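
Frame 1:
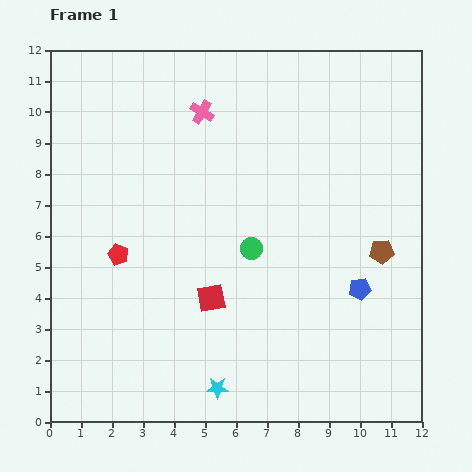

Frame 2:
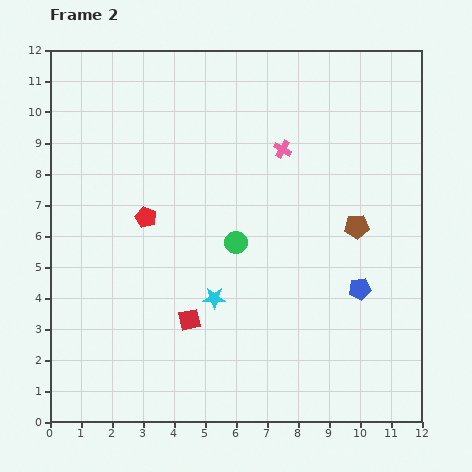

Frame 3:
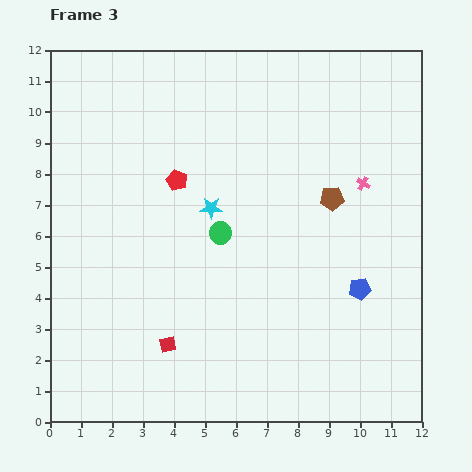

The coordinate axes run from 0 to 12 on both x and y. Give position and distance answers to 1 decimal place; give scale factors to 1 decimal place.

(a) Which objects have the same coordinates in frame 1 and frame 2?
the blue pentagon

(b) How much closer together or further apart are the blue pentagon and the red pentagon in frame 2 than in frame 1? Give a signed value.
-0.6

Distance in frame 1: 7.9. Distance in frame 2: 7.3.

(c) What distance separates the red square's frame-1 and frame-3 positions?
2.1

The red square moved from (5.2, 4.0) to (3.8, 2.5), a distance of √(1.4² + 1.5²) ≈ 2.1.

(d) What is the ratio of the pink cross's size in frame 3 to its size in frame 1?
0.6×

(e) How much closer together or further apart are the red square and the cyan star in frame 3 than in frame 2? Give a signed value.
+3.5

Distance in frame 2: 1.1. Distance in frame 3: 4.6.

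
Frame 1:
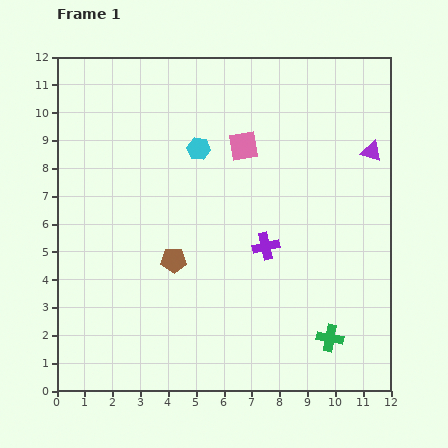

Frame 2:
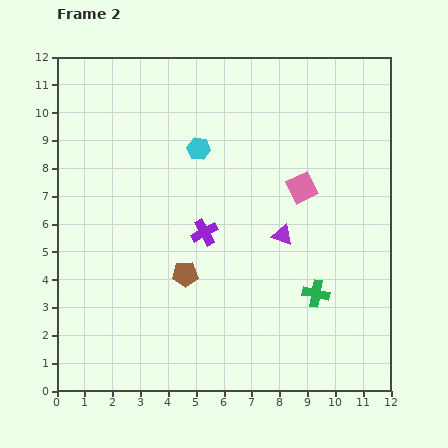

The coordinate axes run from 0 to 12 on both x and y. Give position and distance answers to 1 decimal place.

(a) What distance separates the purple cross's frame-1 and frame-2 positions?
2.3

The purple cross moved from (7.5, 5.2) to (5.3, 5.7), a distance of √(2.2² + 0.5²) ≈ 2.3.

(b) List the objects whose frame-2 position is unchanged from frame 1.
the cyan hexagon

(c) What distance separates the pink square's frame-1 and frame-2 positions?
2.6

The pink square moved from (6.7, 8.8) to (8.8, 7.3), a distance of √(2.1² + 1.5²) ≈ 2.6.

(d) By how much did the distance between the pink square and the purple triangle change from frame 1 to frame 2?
-2.8

Distance in frame 1: 4.6. Distance in frame 2: 1.8.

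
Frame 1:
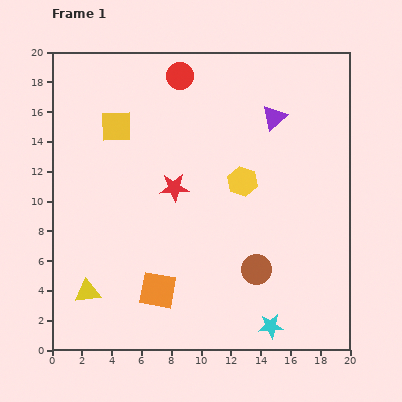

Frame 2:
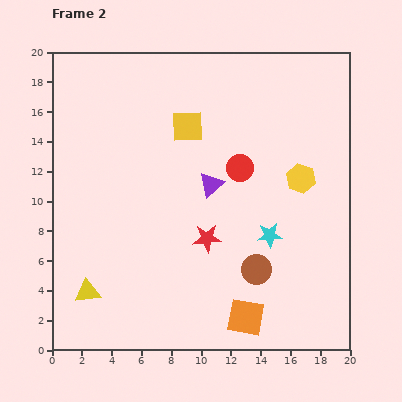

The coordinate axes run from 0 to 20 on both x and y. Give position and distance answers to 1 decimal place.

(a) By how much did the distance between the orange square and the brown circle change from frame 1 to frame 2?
-3.4

Distance in frame 1: 6.7. Distance in frame 2: 3.3.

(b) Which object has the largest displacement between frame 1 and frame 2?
the red circle

(moved 7.4; next 6.2)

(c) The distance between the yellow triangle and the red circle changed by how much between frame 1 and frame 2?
-2.6

Distance in frame 1: 15.8. Distance in frame 2: 13.2.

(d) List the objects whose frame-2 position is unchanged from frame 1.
the yellow triangle, the brown circle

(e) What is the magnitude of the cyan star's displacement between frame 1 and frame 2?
6.1

The cyan star moved from (14.7, 1.6) to (14.6, 7.7), a distance of √(0.1² + 6.1²) ≈ 6.1.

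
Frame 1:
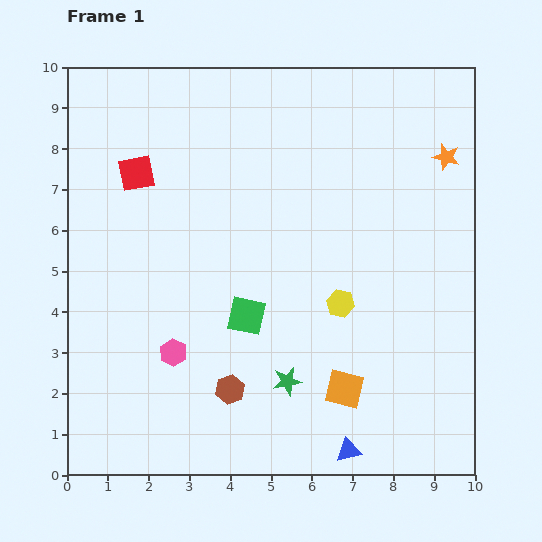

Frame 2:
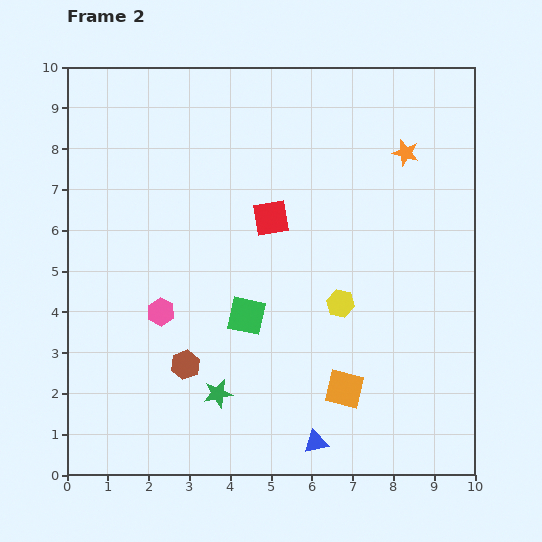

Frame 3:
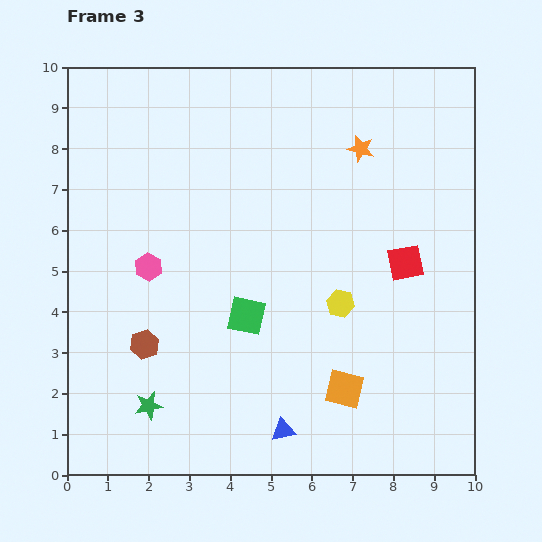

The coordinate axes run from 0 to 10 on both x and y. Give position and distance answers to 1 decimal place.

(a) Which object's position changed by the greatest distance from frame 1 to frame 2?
the red square

(moved 3.5; next 1.7)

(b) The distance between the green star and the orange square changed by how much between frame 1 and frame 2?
+1.7

Distance in frame 1: 1.4. Distance in frame 2: 3.1.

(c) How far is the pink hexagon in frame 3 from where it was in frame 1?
2.2

The pink hexagon moved from (2.6, 3.0) to (2.0, 5.1), a distance of √(0.6² + 2.1²) ≈ 2.2.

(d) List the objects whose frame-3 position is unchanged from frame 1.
the green square, the yellow hexagon, the orange square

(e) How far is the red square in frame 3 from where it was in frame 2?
3.5

The red square moved from (5.0, 6.3) to (8.3, 5.2), a distance of √(3.3² + 1.1²) ≈ 3.5.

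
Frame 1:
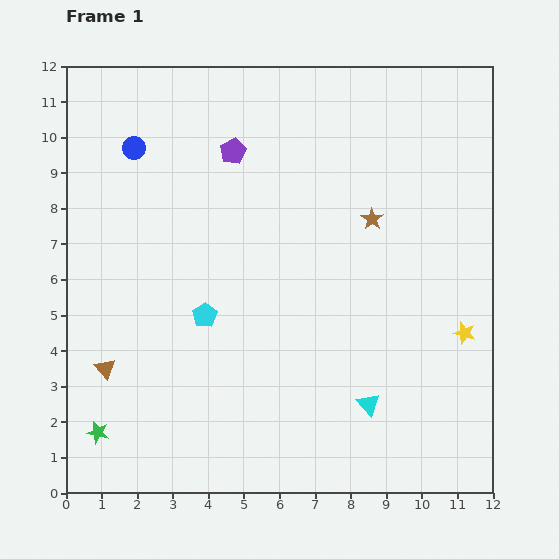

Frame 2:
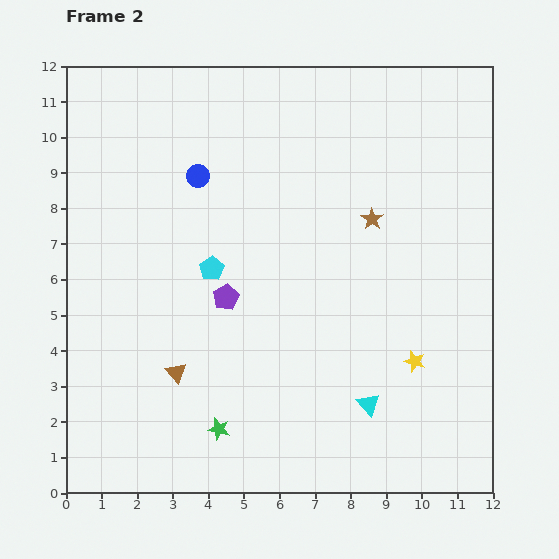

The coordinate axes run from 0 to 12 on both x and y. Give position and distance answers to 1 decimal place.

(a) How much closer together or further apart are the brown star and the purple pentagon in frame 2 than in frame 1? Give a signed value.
+0.4

Distance in frame 1: 4.3. Distance in frame 2: 4.7.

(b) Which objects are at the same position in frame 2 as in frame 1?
the cyan triangle, the brown star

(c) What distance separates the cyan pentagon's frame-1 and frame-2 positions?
1.3

The cyan pentagon moved from (3.9, 5.0) to (4.1, 6.3), a distance of √(0.2² + 1.3²) ≈ 1.3.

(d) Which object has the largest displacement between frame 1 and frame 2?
the purple pentagon

(moved 4.1; next 3.4)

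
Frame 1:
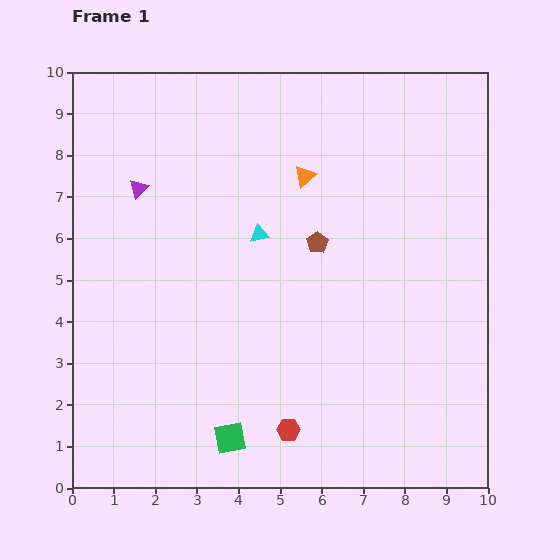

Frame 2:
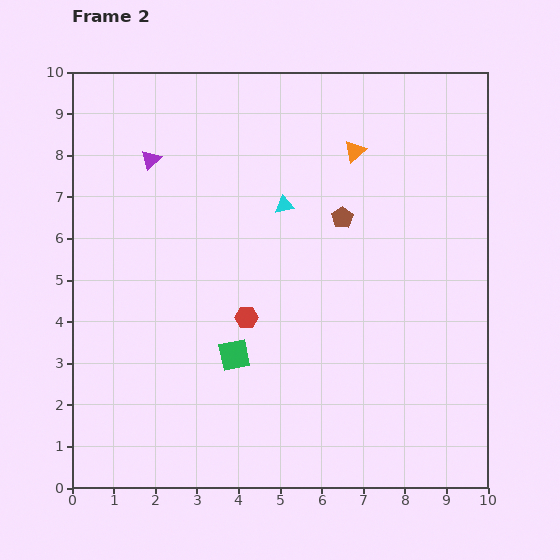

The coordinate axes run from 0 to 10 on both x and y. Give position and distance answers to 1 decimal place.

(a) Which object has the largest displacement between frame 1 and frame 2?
the red hexagon

(moved 2.9; next 2.0)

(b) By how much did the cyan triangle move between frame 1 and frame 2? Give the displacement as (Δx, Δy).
(0.6, 0.7)

The cyan triangle was at (4.5, 6.1) in frame 1 and (5.1, 6.8) in frame 2.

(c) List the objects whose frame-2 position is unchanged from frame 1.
none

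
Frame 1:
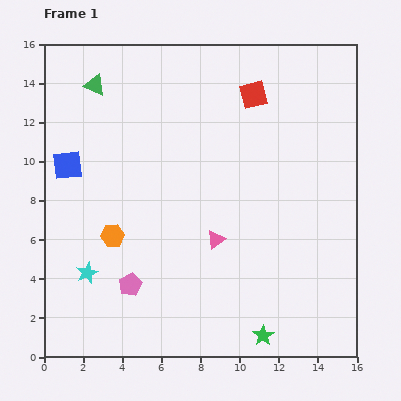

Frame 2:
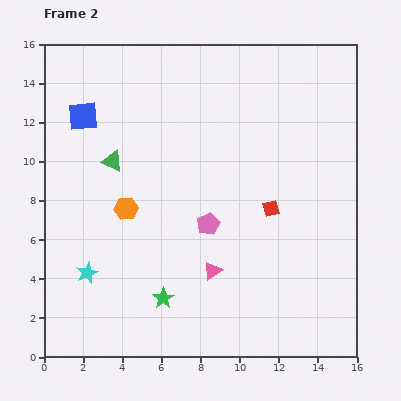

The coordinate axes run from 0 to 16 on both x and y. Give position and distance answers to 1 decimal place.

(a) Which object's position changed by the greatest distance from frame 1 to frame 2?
the red square

(moved 5.9; next 5.4)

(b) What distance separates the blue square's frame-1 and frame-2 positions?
2.6

The blue square moved from (1.2, 9.8) to (2.0, 12.3), a distance of √(0.8² + 2.5²) ≈ 2.6.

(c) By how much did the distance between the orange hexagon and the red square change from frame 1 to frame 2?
-2.8

Distance in frame 1: 10.2. Distance in frame 2: 7.4.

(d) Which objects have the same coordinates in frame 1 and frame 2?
the cyan star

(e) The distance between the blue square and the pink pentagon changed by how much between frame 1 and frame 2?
+1.5

Distance in frame 1: 6.9. Distance in frame 2: 8.4.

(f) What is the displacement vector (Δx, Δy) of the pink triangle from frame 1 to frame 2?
(-0.2, -1.6)

The pink triangle was at (8.8, 6.0) in frame 1 and (8.6, 4.4) in frame 2.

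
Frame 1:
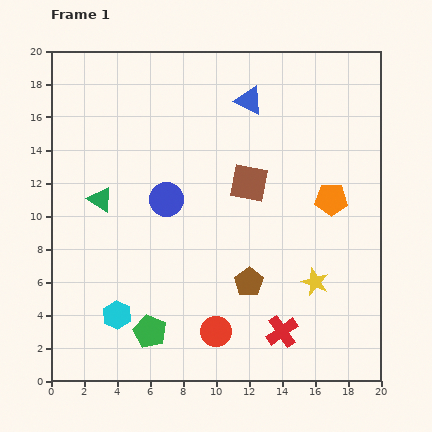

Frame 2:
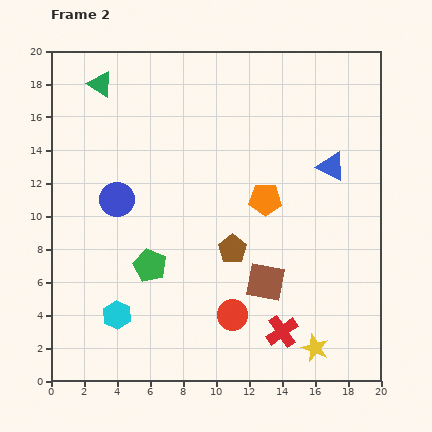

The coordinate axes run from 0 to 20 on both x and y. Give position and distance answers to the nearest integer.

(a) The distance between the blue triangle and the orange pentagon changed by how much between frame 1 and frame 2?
-4

Distance in frame 1: 8. Distance in frame 2: 4.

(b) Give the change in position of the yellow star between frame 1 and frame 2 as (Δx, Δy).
(0, -4)

The yellow star was at (16, 6) in frame 1 and (16, 2) in frame 2.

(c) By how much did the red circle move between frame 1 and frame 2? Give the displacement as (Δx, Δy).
(1, 1)

The red circle was at (10, 3) in frame 1 and (11, 4) in frame 2.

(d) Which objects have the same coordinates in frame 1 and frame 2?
the cyan hexagon, the red cross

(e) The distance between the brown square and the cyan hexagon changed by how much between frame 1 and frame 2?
-2

Distance in frame 1: 11. Distance in frame 2: 9.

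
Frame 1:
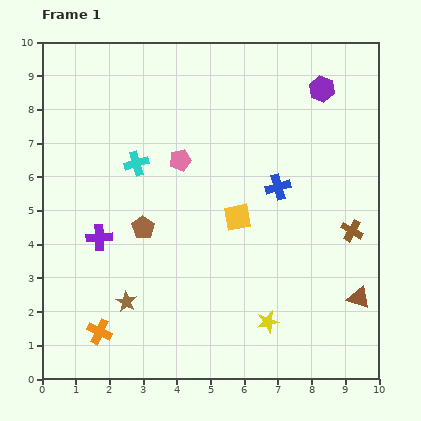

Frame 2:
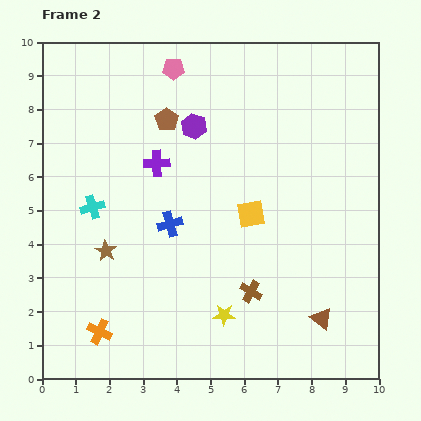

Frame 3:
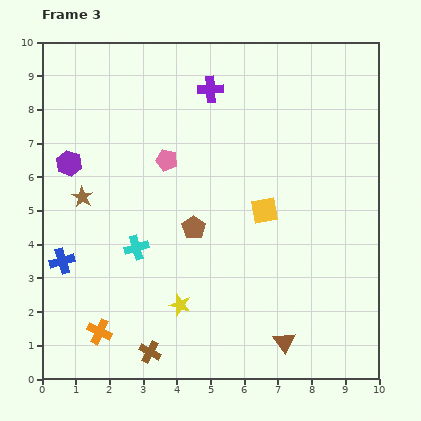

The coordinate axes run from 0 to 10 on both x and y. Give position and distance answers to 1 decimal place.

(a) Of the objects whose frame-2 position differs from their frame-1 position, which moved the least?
the yellow square

(moved 0.4)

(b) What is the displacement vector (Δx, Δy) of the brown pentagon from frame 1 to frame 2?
(0.7, 3.2)

The brown pentagon was at (3.0, 4.5) in frame 1 and (3.7, 7.7) in frame 2.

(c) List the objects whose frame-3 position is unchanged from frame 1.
the orange cross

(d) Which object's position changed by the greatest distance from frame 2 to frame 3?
the purple hexagon

(moved 3.9; next 3.5)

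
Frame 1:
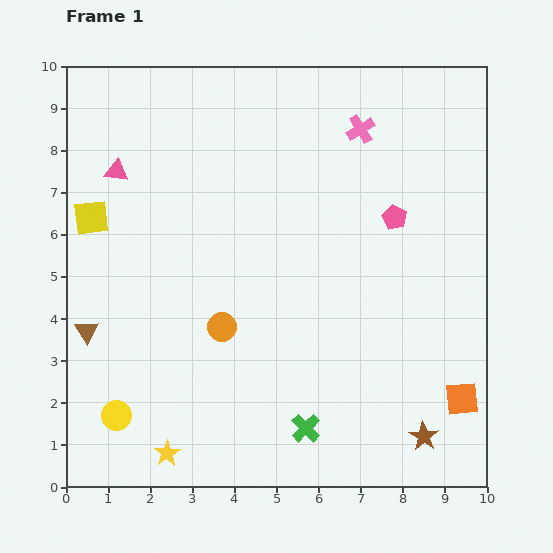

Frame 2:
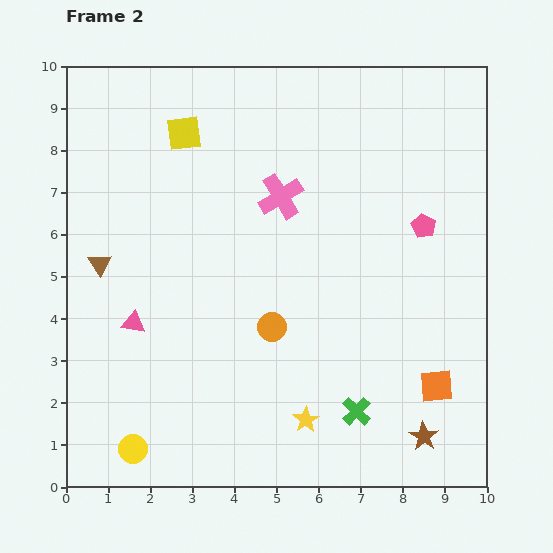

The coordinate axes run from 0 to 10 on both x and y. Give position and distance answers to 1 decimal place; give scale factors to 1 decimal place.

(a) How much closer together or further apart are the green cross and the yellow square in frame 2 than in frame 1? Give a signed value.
+0.7

Distance in frame 1: 7.1. Distance in frame 2: 7.8.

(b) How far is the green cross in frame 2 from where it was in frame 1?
1.3

The green cross moved from (5.7, 1.4) to (6.9, 1.8), a distance of √(1.2² + 0.4²) ≈ 1.3.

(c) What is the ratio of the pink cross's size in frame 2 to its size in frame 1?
1.6×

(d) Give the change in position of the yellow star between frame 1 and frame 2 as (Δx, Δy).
(3.3, 0.8)

The yellow star was at (2.4, 0.8) in frame 1 and (5.7, 1.6) in frame 2.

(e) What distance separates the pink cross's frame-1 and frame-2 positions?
2.5

The pink cross moved from (7.0, 8.5) to (5.1, 6.9), a distance of √(1.9² + 1.6²) ≈ 2.5.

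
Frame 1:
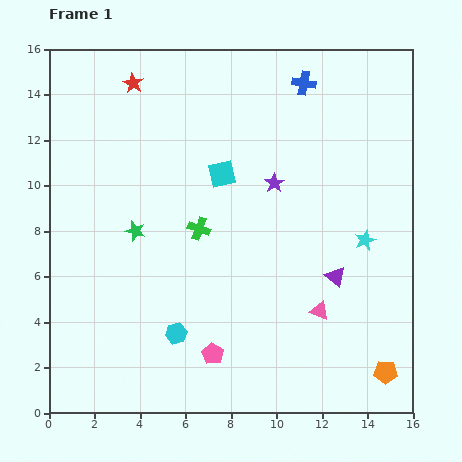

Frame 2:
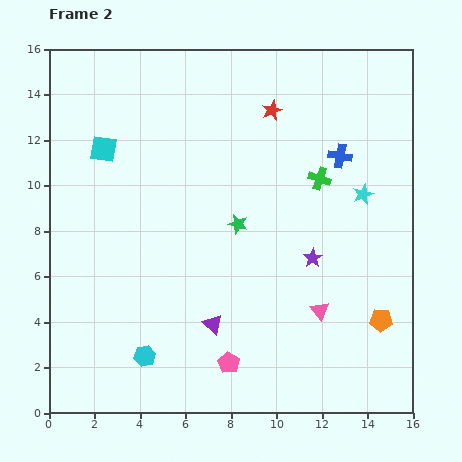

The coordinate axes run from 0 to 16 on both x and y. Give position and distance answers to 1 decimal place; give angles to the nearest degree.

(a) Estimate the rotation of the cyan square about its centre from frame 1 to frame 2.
22° clockwise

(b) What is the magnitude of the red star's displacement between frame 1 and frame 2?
6.2

The red star moved from (3.7, 14.5) to (9.8, 13.3), a distance of √(6.1² + 1.2²) ≈ 6.2.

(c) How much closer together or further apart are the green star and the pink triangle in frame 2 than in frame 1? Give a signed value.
-3.6

Distance in frame 1: 8.8. Distance in frame 2: 5.2.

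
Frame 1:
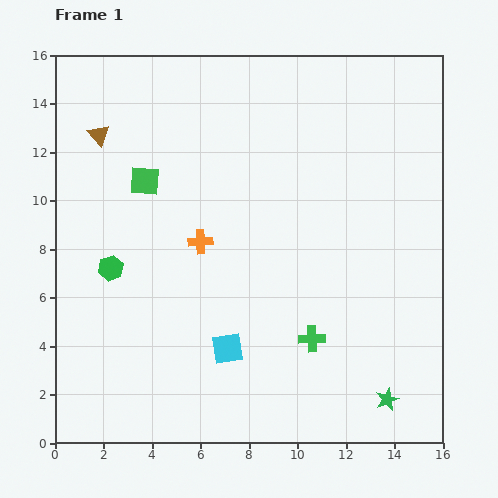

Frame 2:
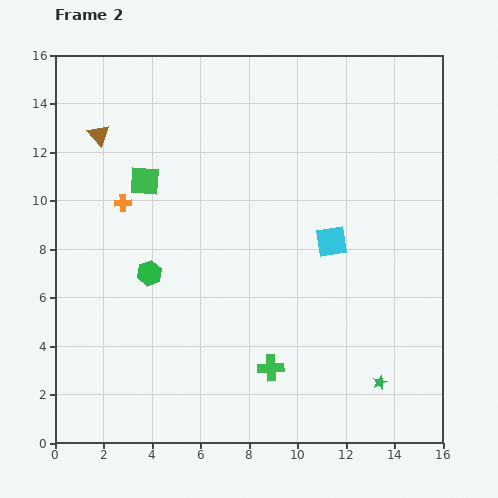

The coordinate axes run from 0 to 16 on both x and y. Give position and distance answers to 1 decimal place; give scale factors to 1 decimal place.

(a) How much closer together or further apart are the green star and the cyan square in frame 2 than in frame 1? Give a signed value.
-0.8

Distance in frame 1: 6.9. Distance in frame 2: 6.1.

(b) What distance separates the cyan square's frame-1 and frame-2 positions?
6.2

The cyan square moved from (7.1, 3.9) to (11.4, 8.3), a distance of √(4.3² + 4.4²) ≈ 6.2.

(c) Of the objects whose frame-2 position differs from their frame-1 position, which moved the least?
the green star

(moved 0.8)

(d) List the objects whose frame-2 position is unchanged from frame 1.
the brown triangle, the green square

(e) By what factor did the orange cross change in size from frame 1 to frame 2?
0.7×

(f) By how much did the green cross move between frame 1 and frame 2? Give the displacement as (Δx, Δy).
(-1.7, -1.2)

The green cross was at (10.6, 4.3) in frame 1 and (8.9, 3.1) in frame 2.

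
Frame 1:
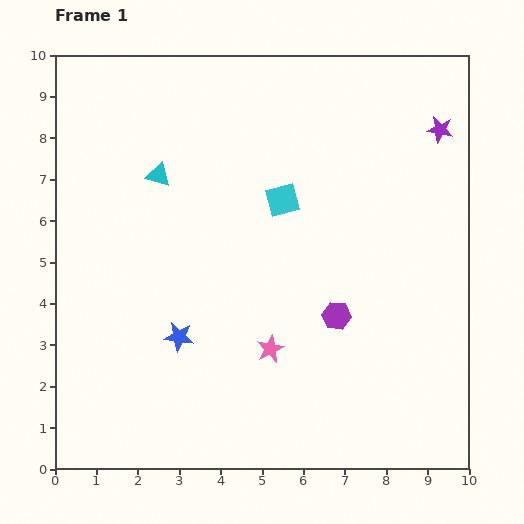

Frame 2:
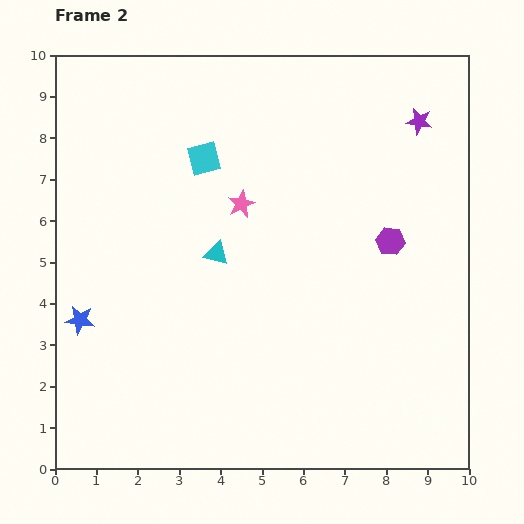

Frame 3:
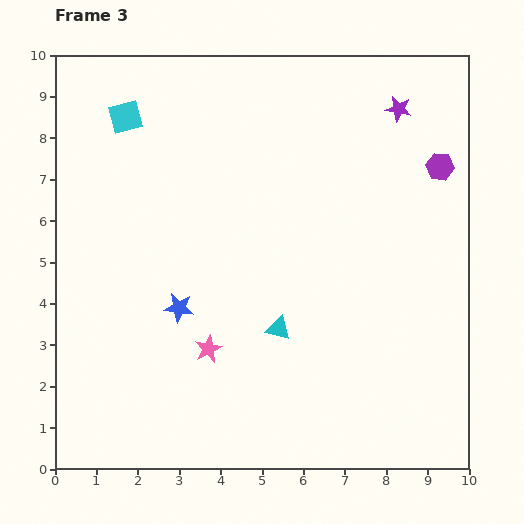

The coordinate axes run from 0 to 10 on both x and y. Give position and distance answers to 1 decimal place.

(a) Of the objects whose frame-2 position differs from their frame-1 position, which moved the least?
the purple star

(moved 0.5)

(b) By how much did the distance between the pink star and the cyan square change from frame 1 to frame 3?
+2.3

Distance in frame 1: 3.6. Distance in frame 3: 5.9.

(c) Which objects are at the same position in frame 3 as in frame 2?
none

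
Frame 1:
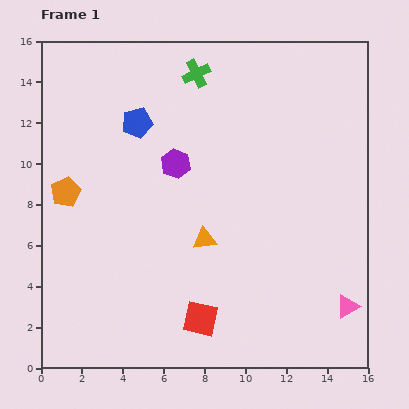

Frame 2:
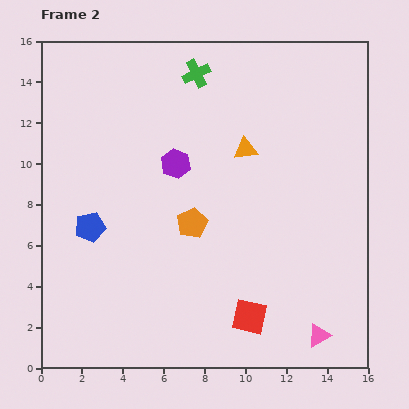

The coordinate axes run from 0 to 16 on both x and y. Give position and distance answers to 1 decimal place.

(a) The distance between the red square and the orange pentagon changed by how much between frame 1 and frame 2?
-3.7

Distance in frame 1: 9.1. Distance in frame 2: 5.4.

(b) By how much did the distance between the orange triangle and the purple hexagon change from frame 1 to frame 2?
-0.5

Distance in frame 1: 4.0. Distance in frame 2: 3.5.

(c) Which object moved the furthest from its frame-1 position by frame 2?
the orange pentagon

(moved 6.4; next 5.6)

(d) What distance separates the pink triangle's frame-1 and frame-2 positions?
2.0

The pink triangle moved from (15.0, 3.0) to (13.6, 1.6), a distance of √(1.4² + 1.4²) ≈ 2.0.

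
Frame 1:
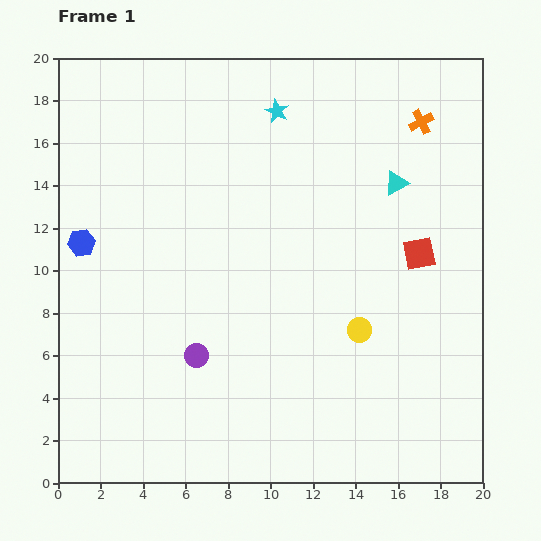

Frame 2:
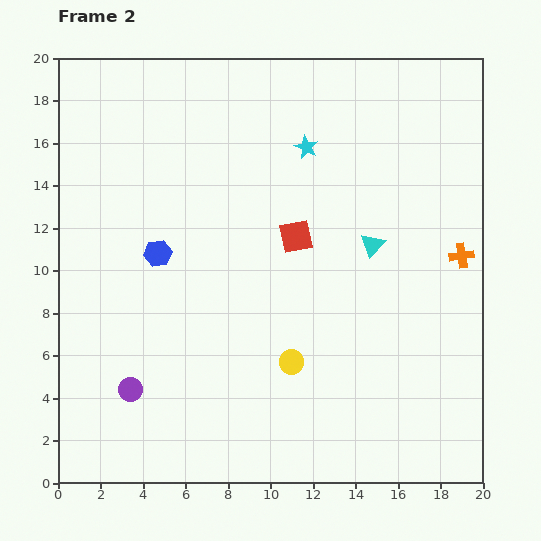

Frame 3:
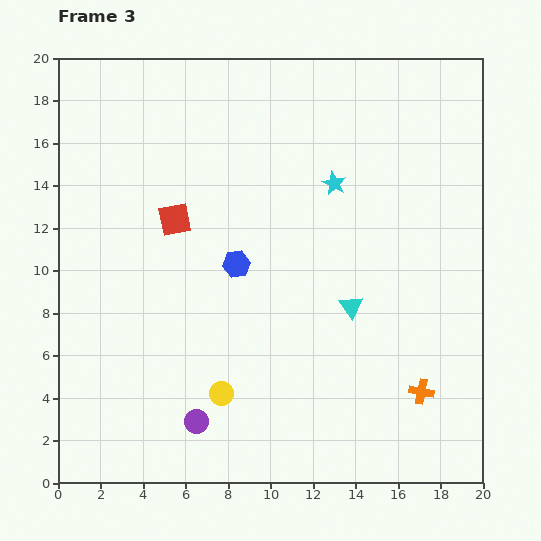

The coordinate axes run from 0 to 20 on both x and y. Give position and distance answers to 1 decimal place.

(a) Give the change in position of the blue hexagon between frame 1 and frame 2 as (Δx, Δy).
(3.6, -0.5)

The blue hexagon was at (1.1, 11.3) in frame 1 and (4.7, 10.8) in frame 2.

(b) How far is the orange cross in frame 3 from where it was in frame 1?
12.7

The orange cross moved from (17.1, 17.0) to (17.1, 4.3), a distance of √(0.0² + 12.7²) ≈ 12.7.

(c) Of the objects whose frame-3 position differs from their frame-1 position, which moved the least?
the purple circle

(moved 3.1)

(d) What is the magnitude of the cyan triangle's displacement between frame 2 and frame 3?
3.1

The cyan triangle moved from (14.8, 11.2) to (13.8, 8.3), a distance of √(1.0² + 2.9²) ≈ 3.1.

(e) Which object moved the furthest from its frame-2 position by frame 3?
the orange cross

(moved 6.7; next 5.8)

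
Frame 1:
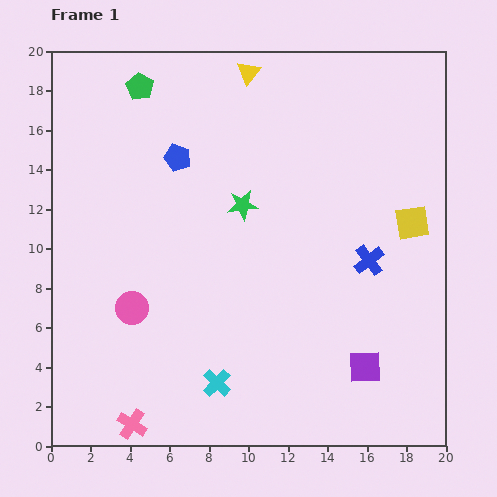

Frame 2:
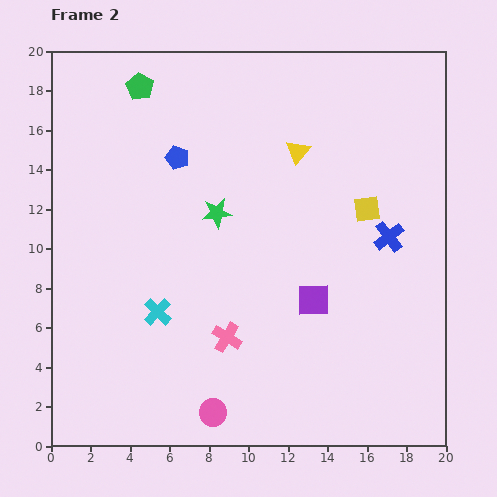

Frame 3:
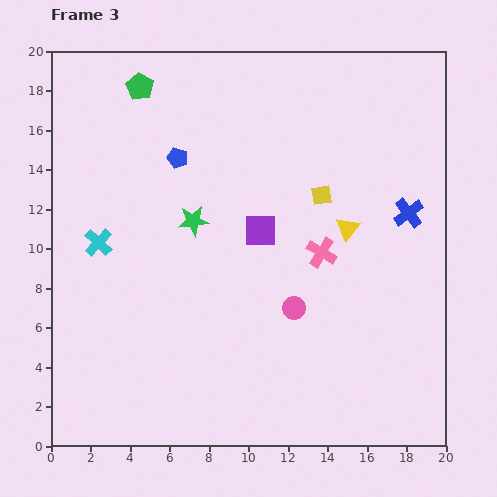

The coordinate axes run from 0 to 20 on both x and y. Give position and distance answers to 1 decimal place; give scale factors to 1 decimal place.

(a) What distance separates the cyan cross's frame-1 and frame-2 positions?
4.7

The cyan cross moved from (8.4, 3.2) to (5.4, 6.8), a distance of √(3.0² + 3.6²) ≈ 4.7.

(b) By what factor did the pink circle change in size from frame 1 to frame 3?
0.7×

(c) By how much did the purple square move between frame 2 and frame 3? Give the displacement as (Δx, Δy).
(-2.7, 3.5)

The purple square was at (13.3, 7.4) in frame 2 and (10.6, 10.9) in frame 3.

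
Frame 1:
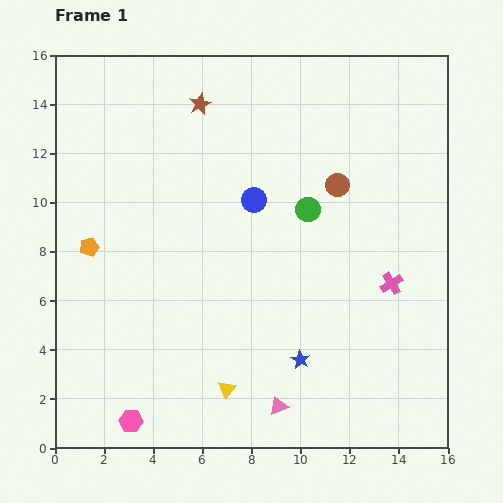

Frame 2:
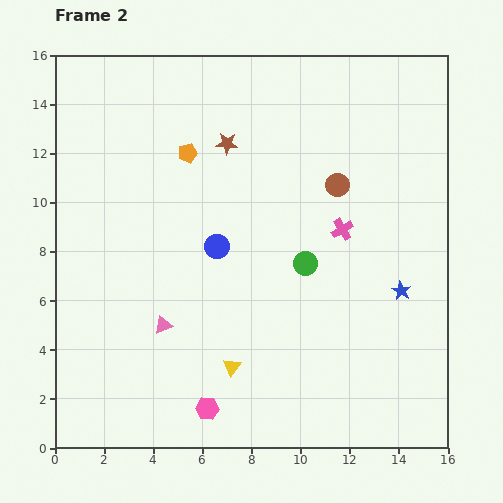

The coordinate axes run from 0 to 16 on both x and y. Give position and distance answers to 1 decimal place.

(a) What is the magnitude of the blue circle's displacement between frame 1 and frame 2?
2.4

The blue circle moved from (8.1, 10.1) to (6.6, 8.2), a distance of √(1.5² + 1.9²) ≈ 2.4.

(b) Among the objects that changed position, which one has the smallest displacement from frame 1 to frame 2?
the yellow triangle

(moved 0.9)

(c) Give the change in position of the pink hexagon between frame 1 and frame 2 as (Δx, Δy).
(3.1, 0.5)

The pink hexagon was at (3.1, 1.1) in frame 1 and (6.2, 1.6) in frame 2.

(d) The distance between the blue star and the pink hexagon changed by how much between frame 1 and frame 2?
+1.9

Distance in frame 1: 7.3. Distance in frame 2: 9.2.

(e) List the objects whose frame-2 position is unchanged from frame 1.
the brown circle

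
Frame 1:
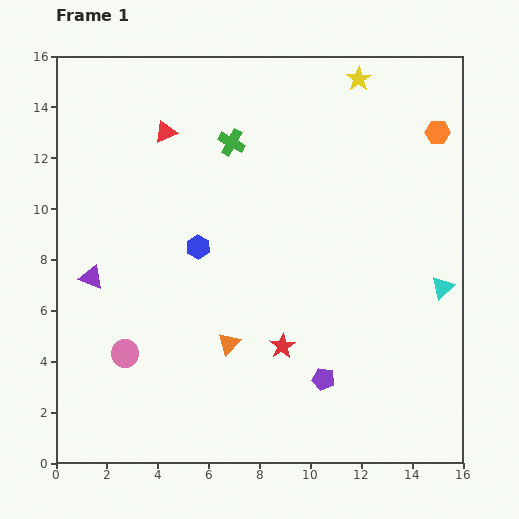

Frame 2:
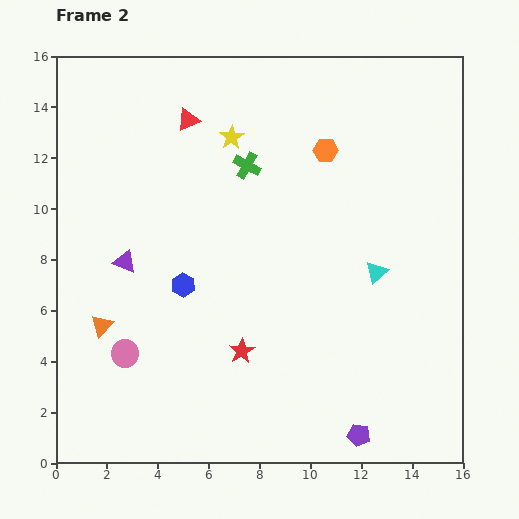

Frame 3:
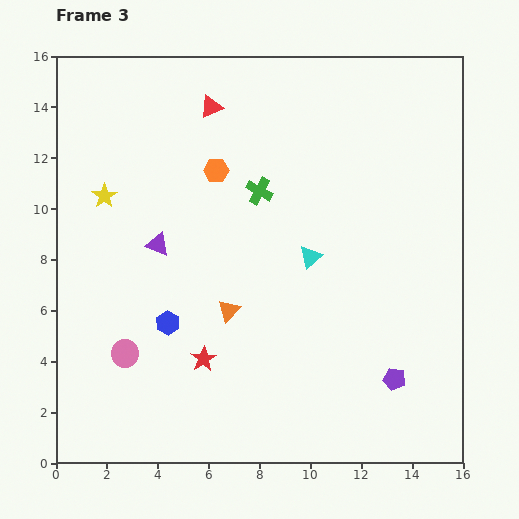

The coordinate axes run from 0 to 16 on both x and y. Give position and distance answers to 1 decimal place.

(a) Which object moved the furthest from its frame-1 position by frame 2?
the yellow star

(moved 5.5; next 5.0)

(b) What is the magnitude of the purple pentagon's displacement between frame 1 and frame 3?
2.8

The purple pentagon moved from (10.5, 3.3) to (13.3, 3.3), a distance of √(2.8² + 0.0²) ≈ 2.8.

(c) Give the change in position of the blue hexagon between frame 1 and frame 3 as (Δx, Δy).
(-1.2, -3.0)

The blue hexagon was at (5.6, 8.5) in frame 1 and (4.4, 5.5) in frame 3.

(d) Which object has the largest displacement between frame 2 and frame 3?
the yellow star

(moved 5.5; next 5.0)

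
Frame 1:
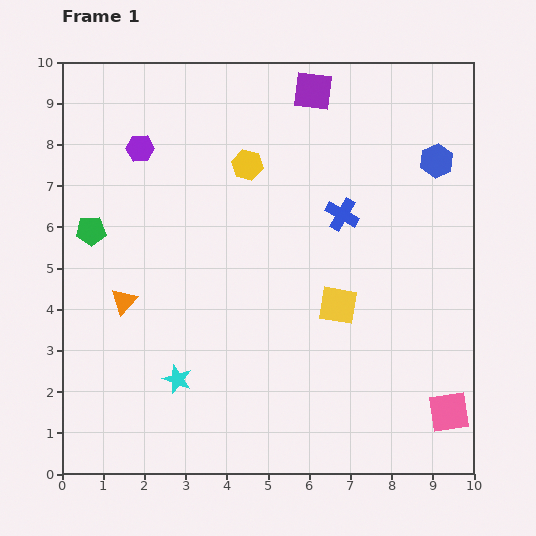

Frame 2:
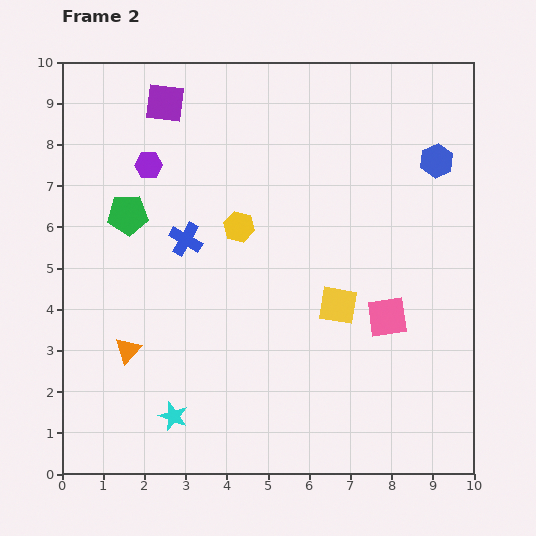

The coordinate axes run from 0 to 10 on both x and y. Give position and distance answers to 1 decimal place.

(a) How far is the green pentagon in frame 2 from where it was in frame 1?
1.0

The green pentagon moved from (0.7, 5.9) to (1.6, 6.3), a distance of √(0.9² + 0.4²) ≈ 1.0.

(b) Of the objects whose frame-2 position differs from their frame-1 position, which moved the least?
the purple hexagon

(moved 0.4)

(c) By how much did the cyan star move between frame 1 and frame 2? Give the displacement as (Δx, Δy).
(-0.1, -0.9)

The cyan star was at (2.8, 2.3) in frame 1 and (2.7, 1.4) in frame 2.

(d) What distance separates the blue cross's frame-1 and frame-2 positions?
3.8

The blue cross moved from (6.8, 6.3) to (3.0, 5.7), a distance of √(3.8² + 0.6²) ≈ 3.8.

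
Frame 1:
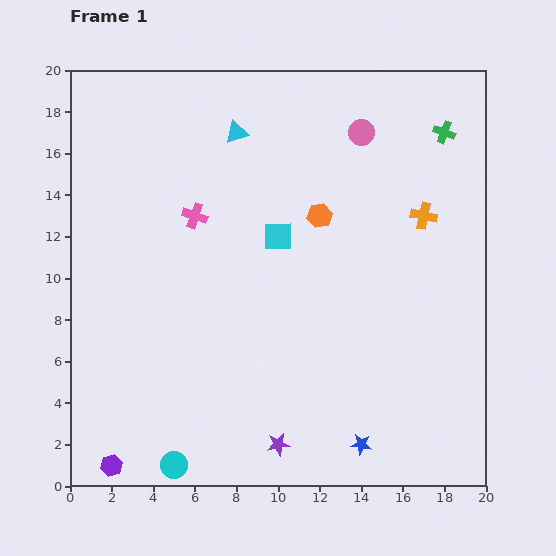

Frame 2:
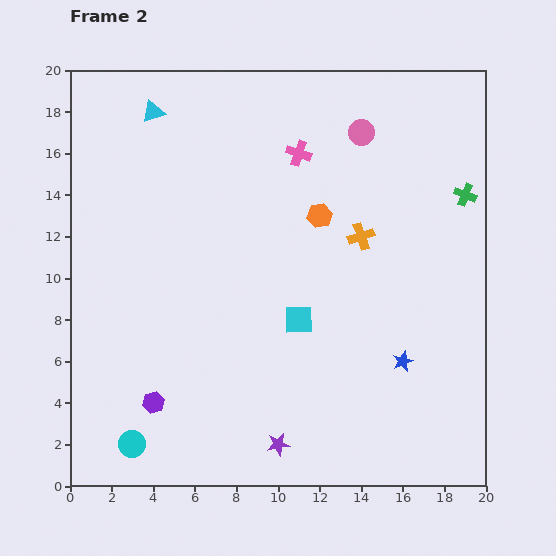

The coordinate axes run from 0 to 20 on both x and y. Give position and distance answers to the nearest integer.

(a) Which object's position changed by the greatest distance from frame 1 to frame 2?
the pink cross

(moved 6; next 4)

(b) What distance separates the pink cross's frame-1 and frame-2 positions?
6

The pink cross moved from (6, 13) to (11, 16), a distance of √(5² + 3²) ≈ 6.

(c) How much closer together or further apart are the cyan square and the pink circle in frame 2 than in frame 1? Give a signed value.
+3

Distance in frame 1: 6. Distance in frame 2: 9.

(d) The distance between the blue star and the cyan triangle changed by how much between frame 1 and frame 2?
+1

Distance in frame 1: 16. Distance in frame 2: 17.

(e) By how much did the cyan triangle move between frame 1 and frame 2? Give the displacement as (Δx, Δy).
(-4, 1)

The cyan triangle was at (8, 17) in frame 1 and (4, 18) in frame 2.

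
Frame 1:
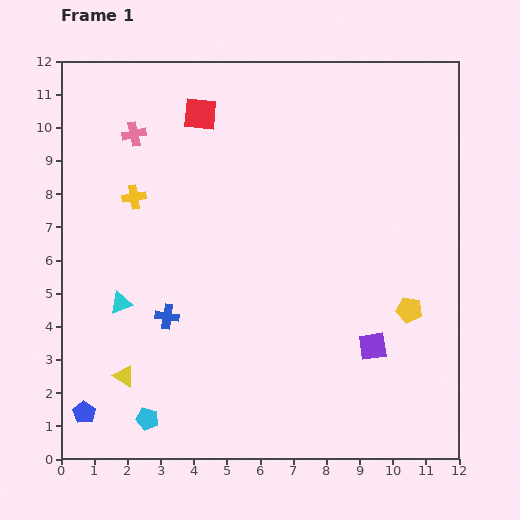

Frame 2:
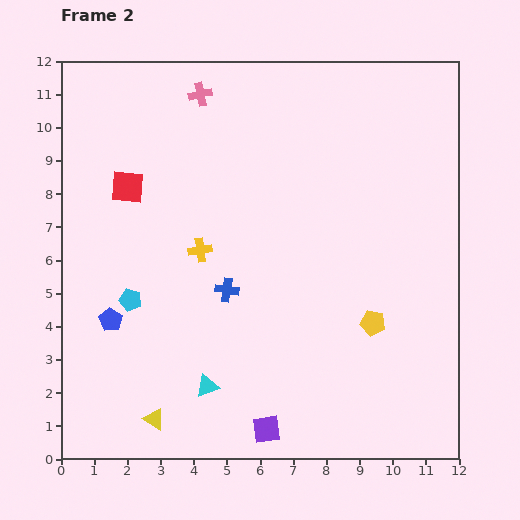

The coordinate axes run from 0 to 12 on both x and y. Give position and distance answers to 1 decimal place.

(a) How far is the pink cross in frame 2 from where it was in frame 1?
2.3

The pink cross moved from (2.2, 9.8) to (4.2, 11.0), a distance of √(2.0² + 1.2²) ≈ 2.3.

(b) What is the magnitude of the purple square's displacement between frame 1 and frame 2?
4.1

The purple square moved from (9.4, 3.4) to (6.2, 0.9), a distance of √(3.2² + 2.5²) ≈ 4.1.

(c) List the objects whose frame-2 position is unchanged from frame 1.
none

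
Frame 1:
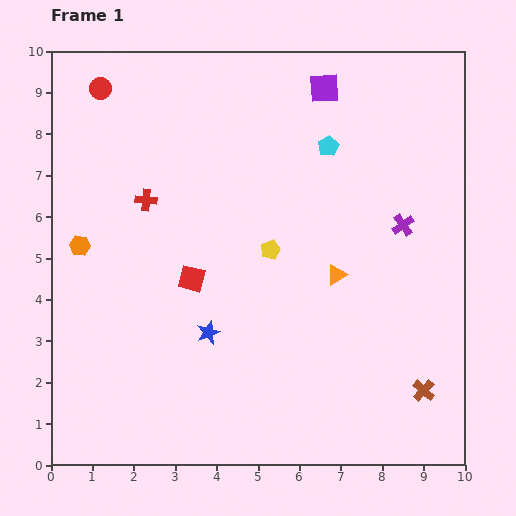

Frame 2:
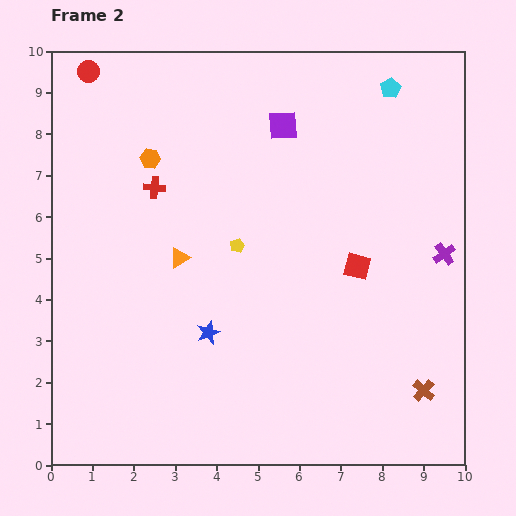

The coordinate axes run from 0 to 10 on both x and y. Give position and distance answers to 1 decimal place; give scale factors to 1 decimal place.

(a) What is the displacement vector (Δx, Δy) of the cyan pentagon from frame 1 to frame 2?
(1.5, 1.4)

The cyan pentagon was at (6.7, 7.7) in frame 1 and (8.2, 9.1) in frame 2.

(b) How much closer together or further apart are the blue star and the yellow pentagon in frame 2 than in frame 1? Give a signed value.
-0.3

Distance in frame 1: 2.5. Distance in frame 2: 2.2.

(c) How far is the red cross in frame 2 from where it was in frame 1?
0.4

The red cross moved from (2.3, 6.4) to (2.5, 6.7), a distance of √(0.2² + 0.3²) ≈ 0.4.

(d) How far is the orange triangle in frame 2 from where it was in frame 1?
3.8

The orange triangle moved from (6.9, 4.6) to (3.1, 5.0), a distance of √(3.8² + 0.4²) ≈ 3.8.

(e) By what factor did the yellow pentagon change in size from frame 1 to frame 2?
0.7×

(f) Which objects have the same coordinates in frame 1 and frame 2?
the blue star, the brown cross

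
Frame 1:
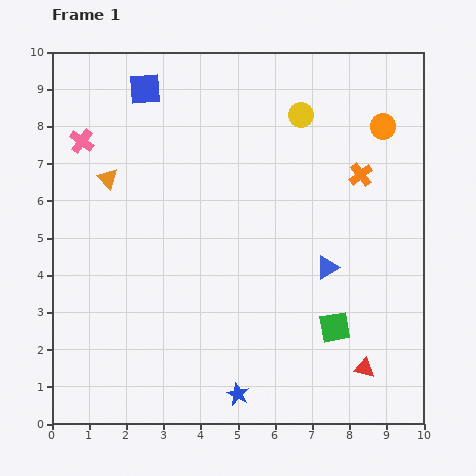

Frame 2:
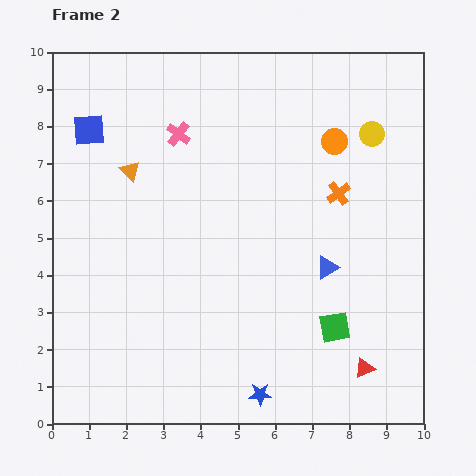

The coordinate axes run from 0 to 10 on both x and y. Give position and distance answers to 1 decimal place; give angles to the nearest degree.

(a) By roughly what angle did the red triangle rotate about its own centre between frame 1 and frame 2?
35° counter-clockwise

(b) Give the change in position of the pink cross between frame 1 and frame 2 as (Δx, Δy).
(2.6, 0.2)

The pink cross was at (0.8, 7.6) in frame 1 and (3.4, 7.8) in frame 2.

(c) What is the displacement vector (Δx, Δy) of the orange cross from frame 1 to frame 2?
(-0.6, -0.5)

The orange cross was at (8.3, 6.7) in frame 1 and (7.7, 6.2) in frame 2.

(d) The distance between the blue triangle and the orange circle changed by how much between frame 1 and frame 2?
-0.7

Distance in frame 1: 4.1. Distance in frame 2: 3.4.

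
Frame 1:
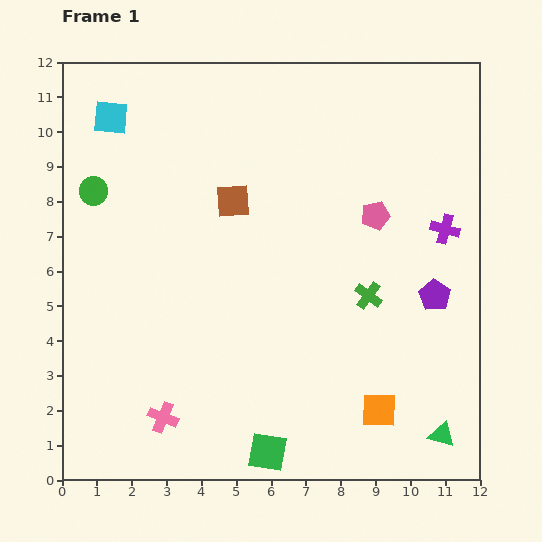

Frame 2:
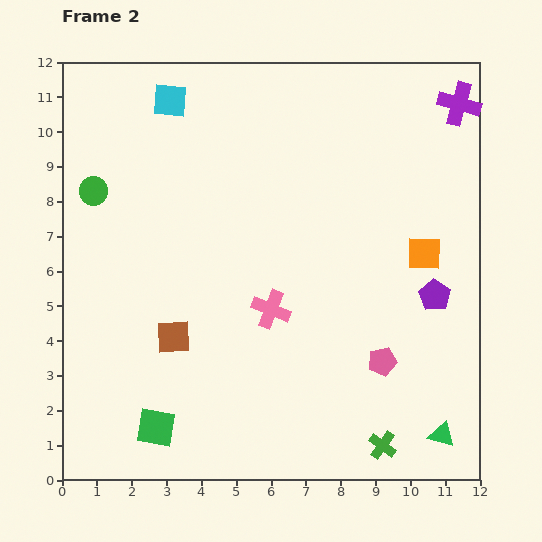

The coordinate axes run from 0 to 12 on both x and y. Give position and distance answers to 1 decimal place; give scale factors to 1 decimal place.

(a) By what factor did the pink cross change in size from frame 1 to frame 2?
1.3×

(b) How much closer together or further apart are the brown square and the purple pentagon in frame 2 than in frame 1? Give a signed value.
+1.2

Distance in frame 1: 6.4. Distance in frame 2: 7.6.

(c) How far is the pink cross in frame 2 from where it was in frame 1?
4.4

The pink cross moved from (2.9, 1.8) to (6.0, 4.9), a distance of √(3.1² + 3.1²) ≈ 4.4.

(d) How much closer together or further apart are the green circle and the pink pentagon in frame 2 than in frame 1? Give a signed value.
+1.5

Distance in frame 1: 8.1. Distance in frame 2: 9.6.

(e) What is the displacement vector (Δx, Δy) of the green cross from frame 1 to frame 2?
(0.4, -4.3)

The green cross was at (8.8, 5.3) in frame 1 and (9.2, 1.0) in frame 2.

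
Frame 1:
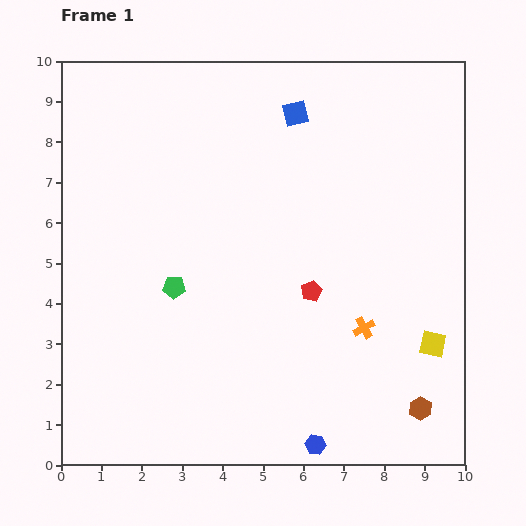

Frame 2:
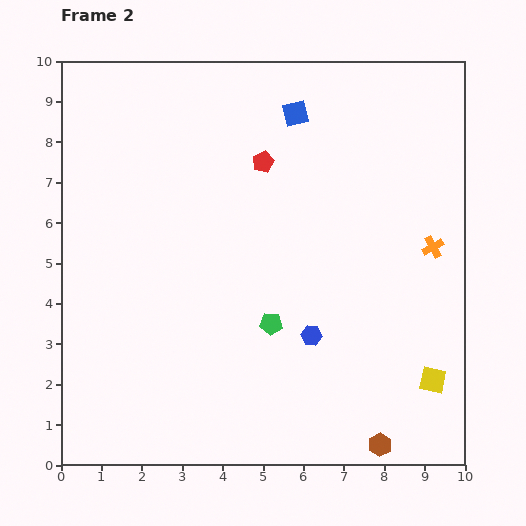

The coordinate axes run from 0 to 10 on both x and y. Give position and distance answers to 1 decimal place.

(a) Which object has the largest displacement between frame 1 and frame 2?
the red pentagon

(moved 3.4; next 2.7)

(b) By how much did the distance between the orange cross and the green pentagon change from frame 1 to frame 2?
-0.4

Distance in frame 1: 4.8. Distance in frame 2: 4.4.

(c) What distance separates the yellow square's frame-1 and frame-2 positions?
0.9

The yellow square moved from (9.2, 3.0) to (9.2, 2.1), a distance of √(0.0² + 0.9²) ≈ 0.9.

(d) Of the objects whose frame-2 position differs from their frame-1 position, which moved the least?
the yellow square

(moved 0.9)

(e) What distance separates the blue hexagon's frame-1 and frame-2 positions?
2.7

The blue hexagon moved from (6.3, 0.5) to (6.2, 3.2), a distance of √(0.1² + 2.7²) ≈ 2.7.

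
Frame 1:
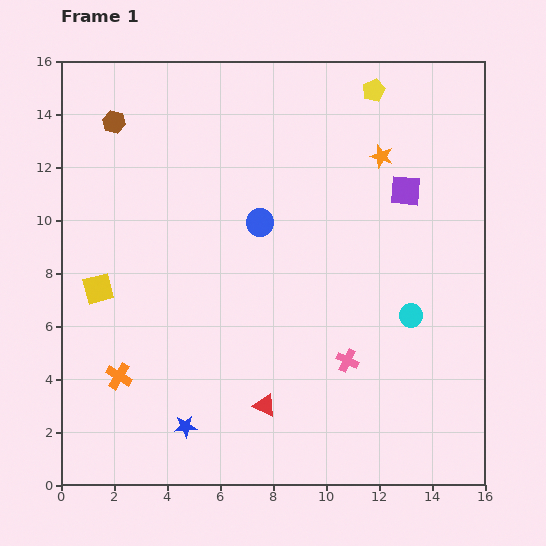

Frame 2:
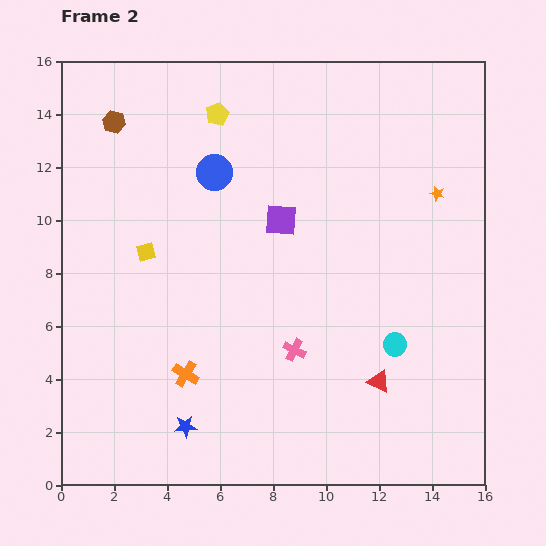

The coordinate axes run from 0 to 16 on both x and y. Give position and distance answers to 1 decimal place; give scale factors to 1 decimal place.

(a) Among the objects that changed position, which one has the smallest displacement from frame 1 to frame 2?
the cyan circle

(moved 1.3)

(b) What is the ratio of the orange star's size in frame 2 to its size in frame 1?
0.7×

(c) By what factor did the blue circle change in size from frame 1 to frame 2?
1.3×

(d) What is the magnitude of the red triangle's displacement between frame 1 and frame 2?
4.4

The red triangle moved from (7.7, 3.0) to (12.0, 3.9), a distance of √(4.3² + 0.9²) ≈ 4.4.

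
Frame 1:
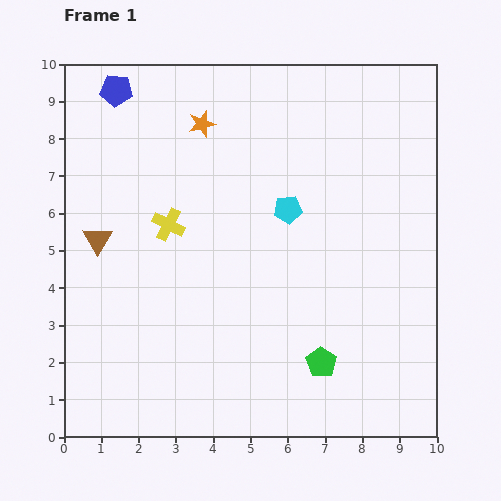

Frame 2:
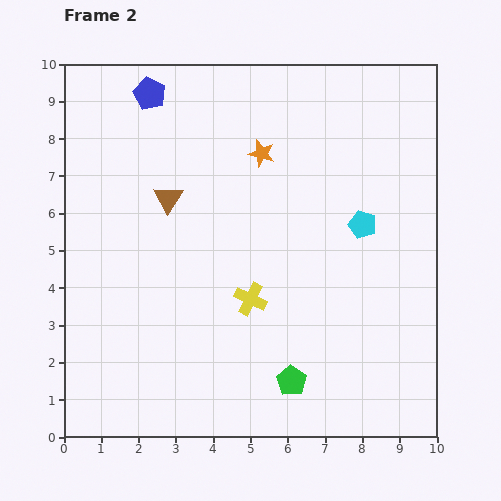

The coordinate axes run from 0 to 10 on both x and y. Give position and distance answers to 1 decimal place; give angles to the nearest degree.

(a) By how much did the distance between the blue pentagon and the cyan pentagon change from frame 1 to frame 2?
+1.1

Distance in frame 1: 5.6. Distance in frame 2: 6.7.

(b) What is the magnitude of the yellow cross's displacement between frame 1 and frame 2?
3.0

The yellow cross moved from (2.8, 5.7) to (5.0, 3.7), a distance of √(2.2² + 2.0²) ≈ 3.0.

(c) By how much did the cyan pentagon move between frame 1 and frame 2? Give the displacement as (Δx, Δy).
(2.0, -0.4)

The cyan pentagon was at (6.0, 6.1) in frame 1 and (8.0, 5.7) in frame 2.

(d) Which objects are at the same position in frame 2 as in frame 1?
none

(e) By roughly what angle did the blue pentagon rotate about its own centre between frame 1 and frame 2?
20° clockwise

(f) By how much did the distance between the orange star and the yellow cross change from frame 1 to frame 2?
+1.1

Distance in frame 1: 2.8. Distance in frame 2: 3.9.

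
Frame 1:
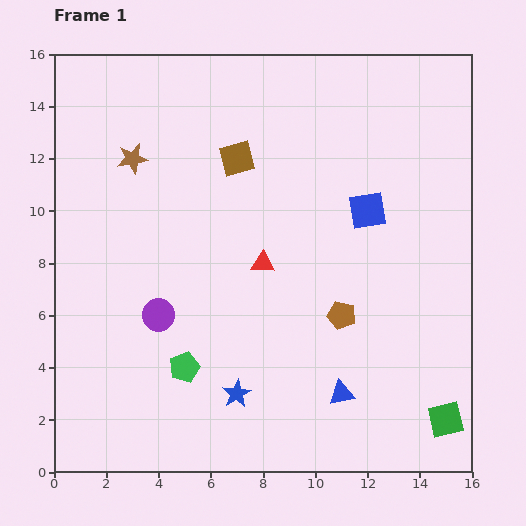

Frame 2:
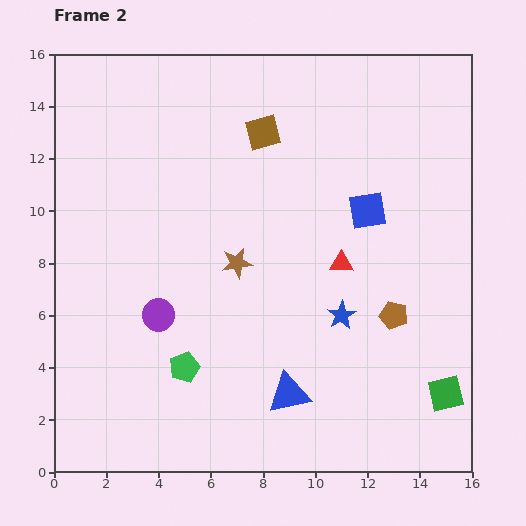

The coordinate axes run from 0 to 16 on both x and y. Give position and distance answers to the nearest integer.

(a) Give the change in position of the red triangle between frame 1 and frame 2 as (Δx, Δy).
(3, 0)

The red triangle was at (8, 8) in frame 1 and (11, 8) in frame 2.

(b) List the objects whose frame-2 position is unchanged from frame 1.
the purple circle, the green pentagon, the blue square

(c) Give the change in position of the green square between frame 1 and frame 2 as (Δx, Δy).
(0, 1)

The green square was at (15, 2) in frame 1 and (15, 3) in frame 2.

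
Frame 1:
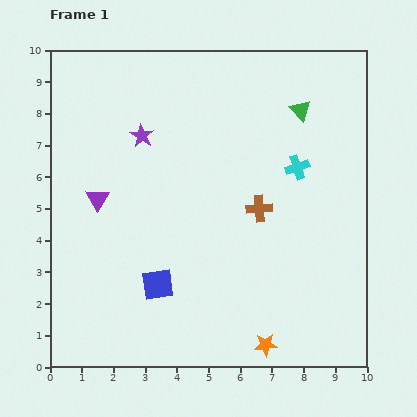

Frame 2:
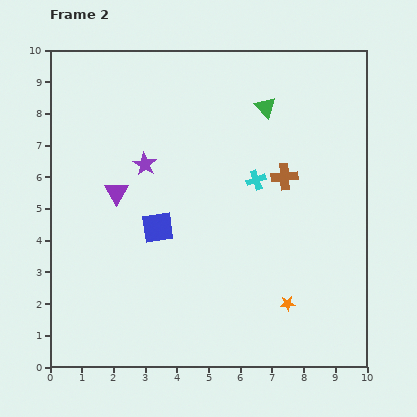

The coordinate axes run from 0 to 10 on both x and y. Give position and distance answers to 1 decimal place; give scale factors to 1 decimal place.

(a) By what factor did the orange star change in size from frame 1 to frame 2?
0.6×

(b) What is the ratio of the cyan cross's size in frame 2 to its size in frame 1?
0.8×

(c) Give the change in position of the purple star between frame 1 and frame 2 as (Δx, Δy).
(0.1, -0.9)

The purple star was at (2.9, 7.3) in frame 1 and (3.0, 6.4) in frame 2.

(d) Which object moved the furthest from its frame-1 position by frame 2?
the blue square

(moved 1.8; next 1.5)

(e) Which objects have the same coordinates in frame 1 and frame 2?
none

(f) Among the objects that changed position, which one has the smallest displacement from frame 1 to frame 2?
the purple triangle

(moved 0.6)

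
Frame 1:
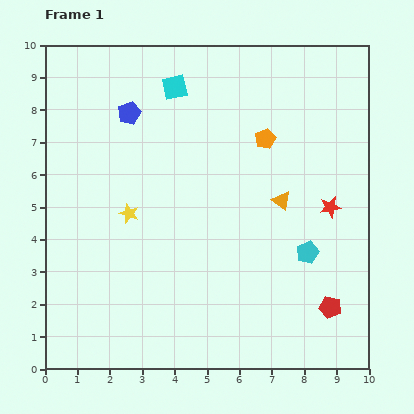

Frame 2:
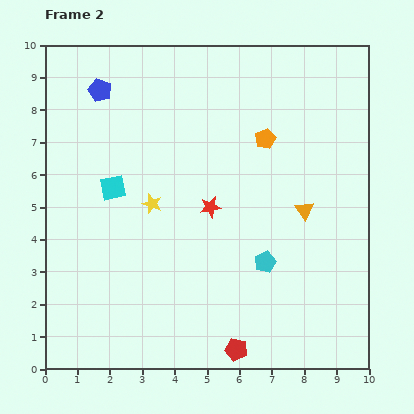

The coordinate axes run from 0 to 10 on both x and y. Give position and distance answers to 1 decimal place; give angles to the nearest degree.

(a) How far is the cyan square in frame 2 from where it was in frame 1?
3.6

The cyan square moved from (4.0, 8.7) to (2.1, 5.6), a distance of √(1.9² + 3.1²) ≈ 3.6.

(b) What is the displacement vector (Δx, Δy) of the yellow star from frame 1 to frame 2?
(0.7, 0.3)

The yellow star was at (2.6, 4.8) in frame 1 and (3.3, 5.1) in frame 2.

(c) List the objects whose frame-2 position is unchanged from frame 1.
the orange pentagon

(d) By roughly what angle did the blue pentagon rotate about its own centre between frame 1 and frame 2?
28° counter-clockwise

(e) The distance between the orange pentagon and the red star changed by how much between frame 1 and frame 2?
-0.2

Distance in frame 1: 2.9. Distance in frame 2: 2.7.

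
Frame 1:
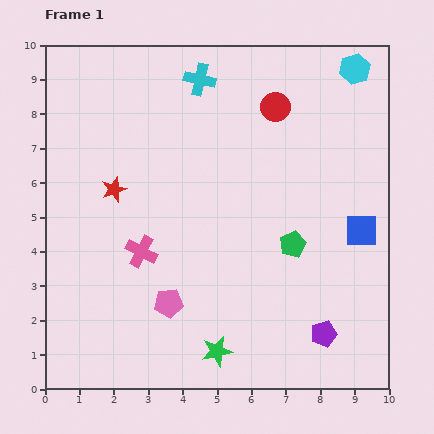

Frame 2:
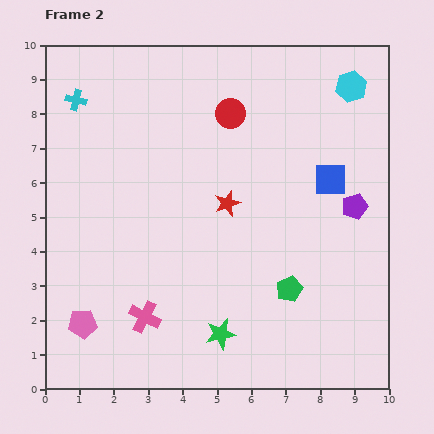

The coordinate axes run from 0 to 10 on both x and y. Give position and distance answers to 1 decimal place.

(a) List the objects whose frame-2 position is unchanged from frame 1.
none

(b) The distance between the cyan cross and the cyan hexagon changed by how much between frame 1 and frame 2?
+3.5

Distance in frame 1: 4.5. Distance in frame 2: 8.0.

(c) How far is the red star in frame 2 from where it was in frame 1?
3.3

The red star moved from (2.0, 5.8) to (5.3, 5.4), a distance of √(3.3² + 0.4²) ≈ 3.3.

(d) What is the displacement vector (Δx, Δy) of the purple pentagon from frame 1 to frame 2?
(0.9, 3.7)

The purple pentagon was at (8.1, 1.6) in frame 1 and (9.0, 5.3) in frame 2.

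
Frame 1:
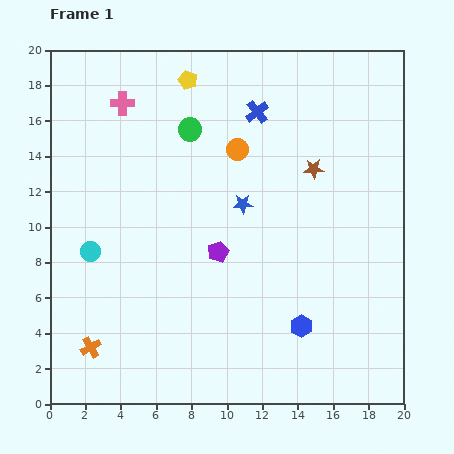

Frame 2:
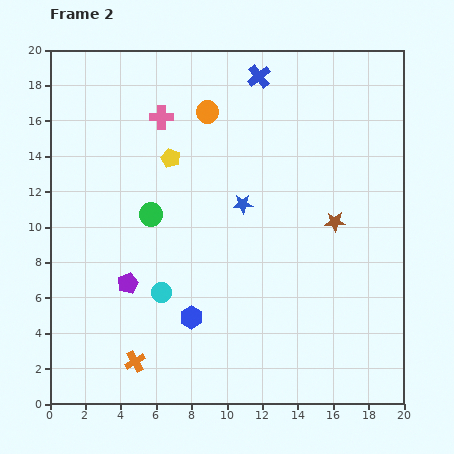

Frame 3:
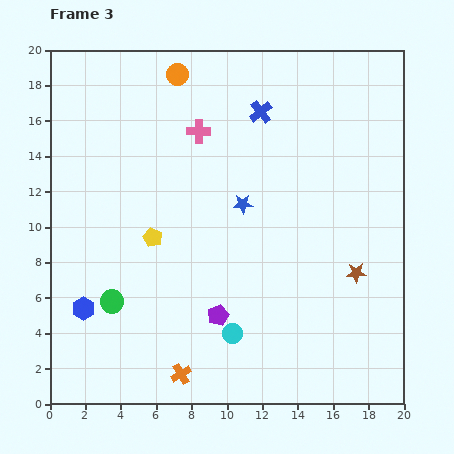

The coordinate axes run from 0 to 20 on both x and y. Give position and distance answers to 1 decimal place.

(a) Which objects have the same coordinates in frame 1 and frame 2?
the blue star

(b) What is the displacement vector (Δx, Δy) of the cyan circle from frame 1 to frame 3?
(8.0, -4.6)

The cyan circle was at (2.3, 8.6) in frame 1 and (10.3, 4.0) in frame 3.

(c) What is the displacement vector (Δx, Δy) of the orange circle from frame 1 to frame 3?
(-3.4, 4.2)

The orange circle was at (10.6, 14.4) in frame 1 and (7.2, 18.6) in frame 3.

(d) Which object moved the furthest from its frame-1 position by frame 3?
the blue hexagon

(moved 12.3; next 10.7)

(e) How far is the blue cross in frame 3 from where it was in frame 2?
2.0

The blue cross moved from (11.8, 18.5) to (11.9, 16.5), a distance of √(0.1² + 2.0²) ≈ 2.0.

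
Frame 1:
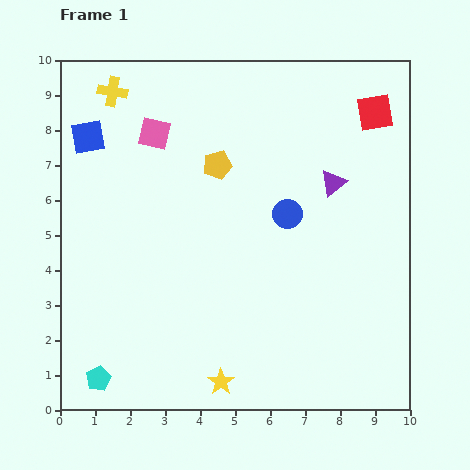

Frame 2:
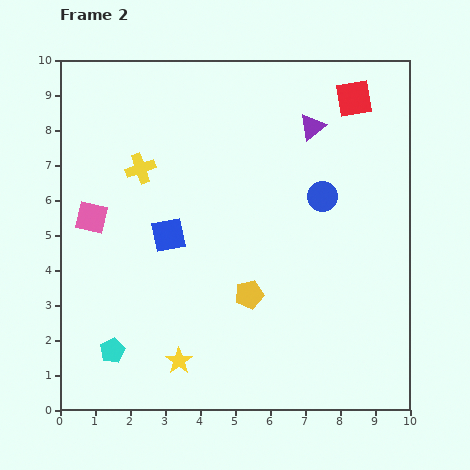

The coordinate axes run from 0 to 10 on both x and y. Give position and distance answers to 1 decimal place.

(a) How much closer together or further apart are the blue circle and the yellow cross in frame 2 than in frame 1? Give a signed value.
-0.8

Distance in frame 1: 6.1. Distance in frame 2: 5.3.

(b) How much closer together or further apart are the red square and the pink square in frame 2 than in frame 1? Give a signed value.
+1.9

Distance in frame 1: 6.3. Distance in frame 2: 8.2.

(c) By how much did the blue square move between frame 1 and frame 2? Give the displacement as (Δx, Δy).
(2.3, -2.8)

The blue square was at (0.8, 7.8) in frame 1 and (3.1, 5.0) in frame 2.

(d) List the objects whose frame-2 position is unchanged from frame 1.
none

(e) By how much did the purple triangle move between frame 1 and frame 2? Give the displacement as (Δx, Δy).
(-0.6, 1.6)

The purple triangle was at (7.8, 6.5) in frame 1 and (7.2, 8.1) in frame 2.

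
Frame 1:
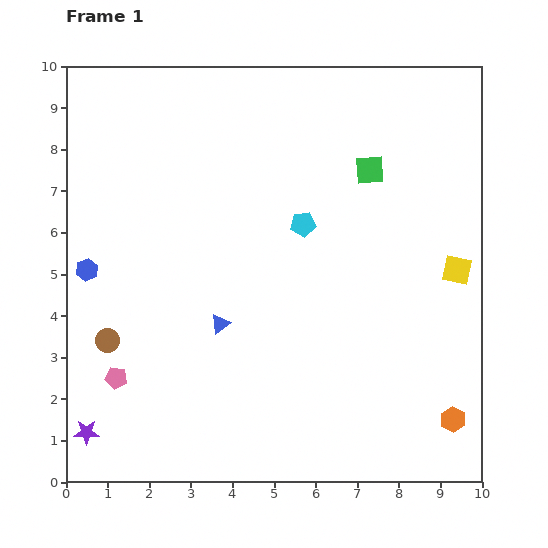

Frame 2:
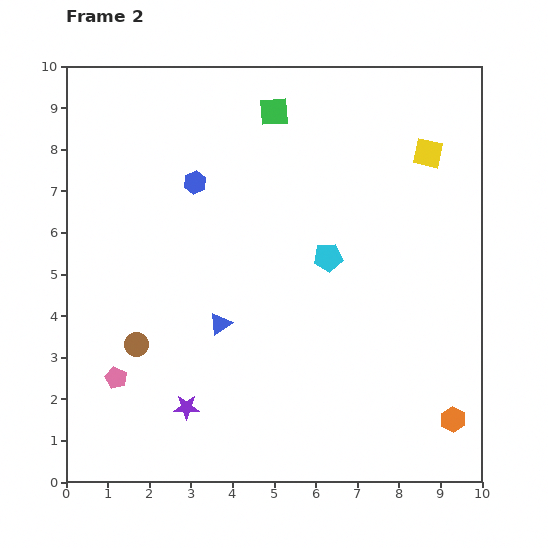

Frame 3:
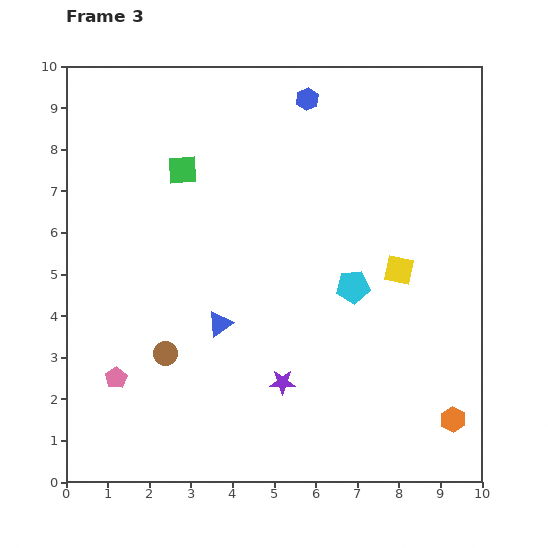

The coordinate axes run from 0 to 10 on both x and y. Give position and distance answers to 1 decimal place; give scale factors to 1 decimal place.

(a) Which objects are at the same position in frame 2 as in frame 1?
the pink pentagon, the orange hexagon, the blue triangle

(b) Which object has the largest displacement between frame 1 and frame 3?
the blue hexagon

(moved 6.7; next 4.9)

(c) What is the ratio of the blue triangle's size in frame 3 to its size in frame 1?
1.3×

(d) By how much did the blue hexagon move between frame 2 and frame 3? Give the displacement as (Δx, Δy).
(2.7, 2.0)

The blue hexagon was at (3.1, 7.2) in frame 2 and (5.8, 9.2) in frame 3.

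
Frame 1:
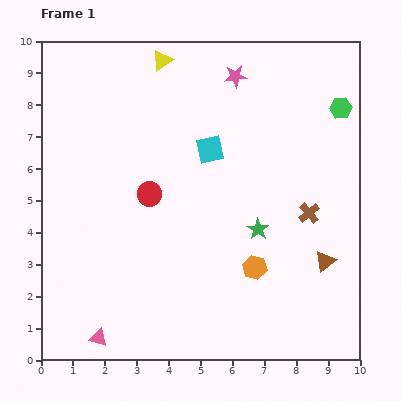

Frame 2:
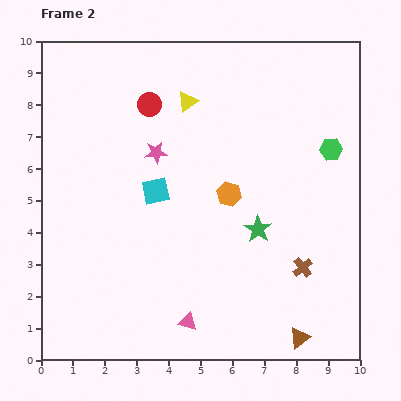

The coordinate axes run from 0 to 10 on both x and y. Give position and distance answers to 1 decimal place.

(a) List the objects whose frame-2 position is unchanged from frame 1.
the green star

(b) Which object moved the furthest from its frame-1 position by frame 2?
the pink star

(moved 3.5; next 2.8)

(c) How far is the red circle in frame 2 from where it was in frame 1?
2.8

The red circle moved from (3.4, 5.2) to (3.4, 8.0), a distance of √(0.0² + 2.8²) ≈ 2.8.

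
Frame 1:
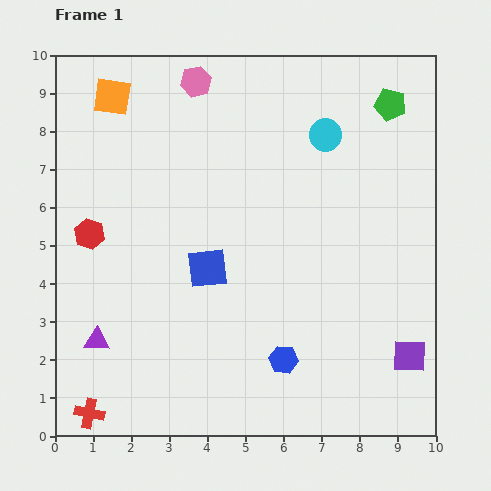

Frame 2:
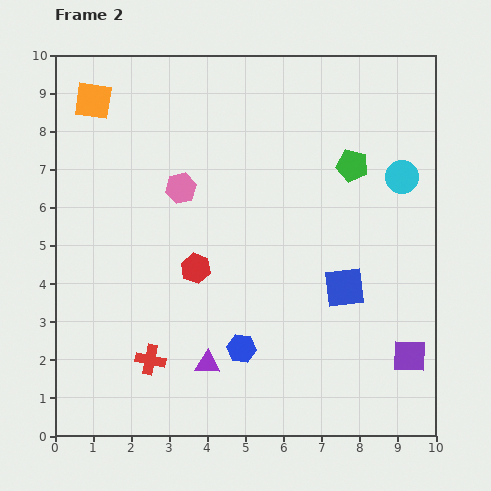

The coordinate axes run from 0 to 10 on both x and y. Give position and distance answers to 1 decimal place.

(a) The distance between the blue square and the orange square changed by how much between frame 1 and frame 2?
+3.1

Distance in frame 1: 5.1. Distance in frame 2: 8.2.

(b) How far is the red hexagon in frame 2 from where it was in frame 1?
2.9

The red hexagon moved from (0.9, 5.3) to (3.7, 4.4), a distance of √(2.8² + 0.9²) ≈ 2.9.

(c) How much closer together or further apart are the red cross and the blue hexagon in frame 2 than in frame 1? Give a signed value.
-2.9

Distance in frame 1: 5.3. Distance in frame 2: 2.4.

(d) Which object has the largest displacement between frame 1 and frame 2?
the blue square

(moved 3.6; next 3.0)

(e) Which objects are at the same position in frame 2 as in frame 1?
the purple square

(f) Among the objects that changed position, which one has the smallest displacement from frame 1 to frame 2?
the orange square

(moved 0.5)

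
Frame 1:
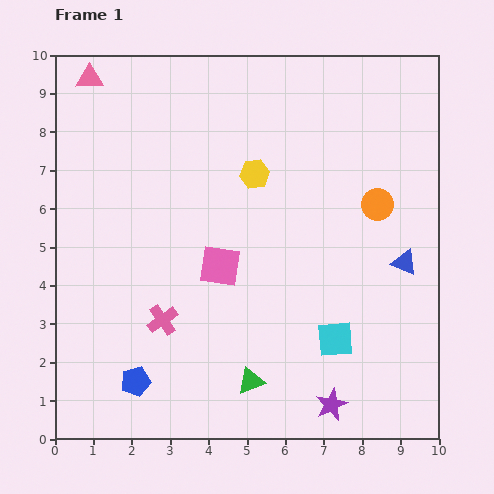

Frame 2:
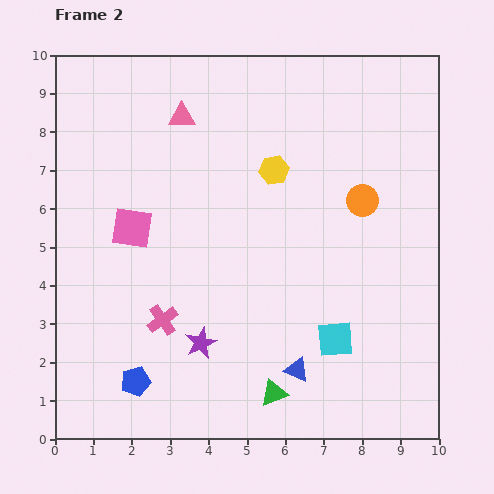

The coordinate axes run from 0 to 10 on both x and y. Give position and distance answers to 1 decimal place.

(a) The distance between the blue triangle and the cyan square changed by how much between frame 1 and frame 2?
-1.4

Distance in frame 1: 2.7. Distance in frame 2: 1.3.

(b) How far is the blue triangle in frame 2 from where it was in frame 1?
4.0

The blue triangle moved from (9.1, 4.6) to (6.3, 1.8), a distance of √(2.8² + 2.8²) ≈ 4.0.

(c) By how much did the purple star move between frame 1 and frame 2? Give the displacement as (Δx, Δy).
(-3.4, 1.6)

The purple star was at (7.2, 0.9) in frame 1 and (3.8, 2.5) in frame 2.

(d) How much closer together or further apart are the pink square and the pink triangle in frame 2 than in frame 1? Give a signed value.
-2.8

Distance in frame 1: 6.0. Distance in frame 2: 3.2.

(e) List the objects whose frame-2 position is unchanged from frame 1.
the cyan square, the blue pentagon, the pink cross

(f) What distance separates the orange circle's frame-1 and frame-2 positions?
0.4

The orange circle moved from (8.4, 6.1) to (8.0, 6.2), a distance of √(0.4² + 0.1²) ≈ 0.4.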